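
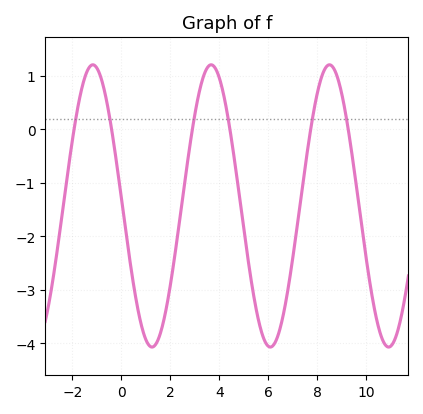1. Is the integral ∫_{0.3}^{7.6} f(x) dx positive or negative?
negative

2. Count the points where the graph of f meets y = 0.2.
6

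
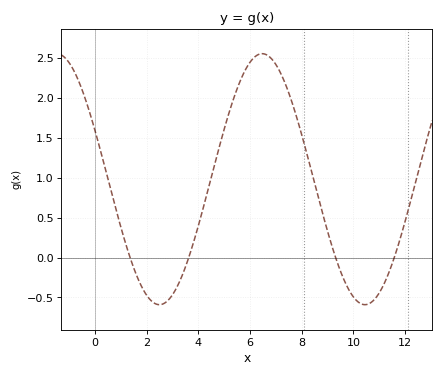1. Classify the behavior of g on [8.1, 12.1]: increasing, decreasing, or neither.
neither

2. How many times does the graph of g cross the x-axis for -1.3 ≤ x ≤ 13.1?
4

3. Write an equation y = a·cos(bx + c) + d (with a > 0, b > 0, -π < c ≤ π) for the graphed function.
y = 1.57cos(0.79x + 1.2) + 0.98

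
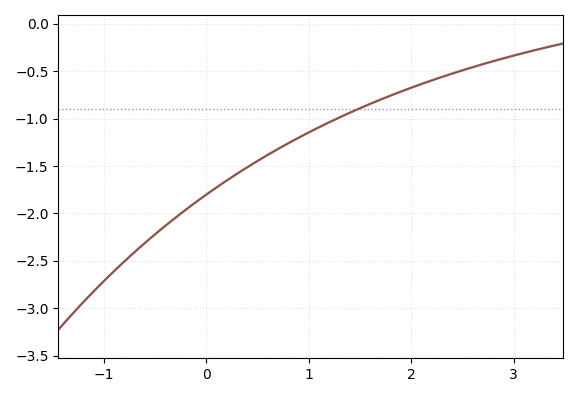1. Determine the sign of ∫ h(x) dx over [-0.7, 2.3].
negative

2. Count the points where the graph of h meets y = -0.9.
1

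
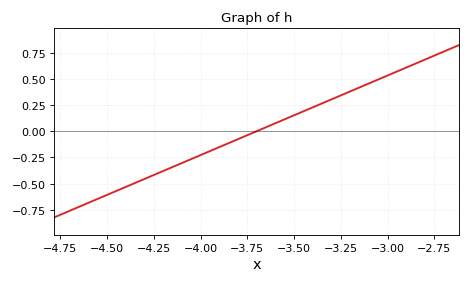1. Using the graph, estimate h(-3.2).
0.38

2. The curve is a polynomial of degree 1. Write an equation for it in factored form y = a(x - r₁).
y = 0.76(x + 3.7)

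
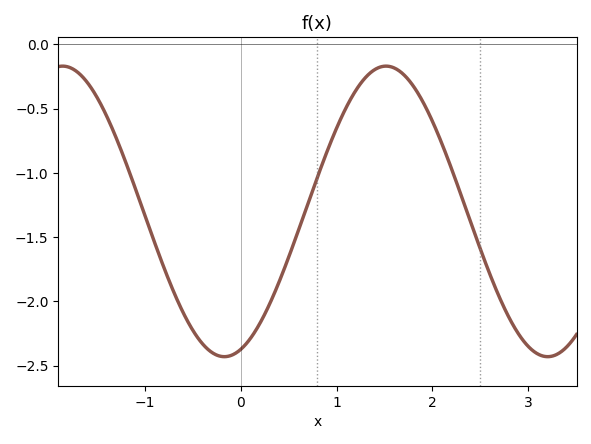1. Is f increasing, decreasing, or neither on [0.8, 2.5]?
neither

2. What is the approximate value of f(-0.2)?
-2.43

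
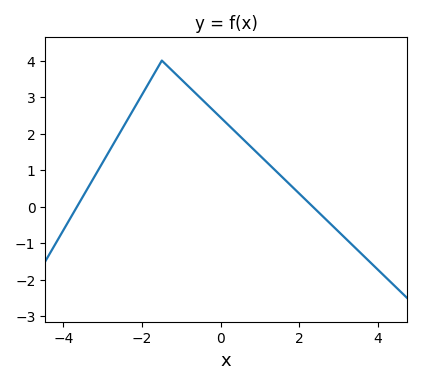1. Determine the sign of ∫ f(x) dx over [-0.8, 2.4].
positive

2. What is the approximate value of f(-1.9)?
3.3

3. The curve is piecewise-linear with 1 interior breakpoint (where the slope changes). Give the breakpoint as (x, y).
(-1.5, 4)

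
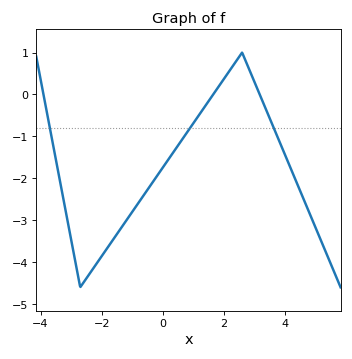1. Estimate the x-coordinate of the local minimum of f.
-2.7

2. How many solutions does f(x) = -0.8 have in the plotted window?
3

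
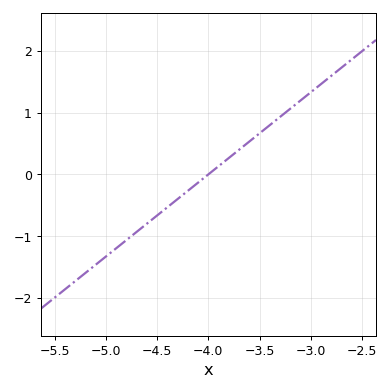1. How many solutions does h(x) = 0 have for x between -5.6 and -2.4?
1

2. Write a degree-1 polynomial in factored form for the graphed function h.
y = 1.33(x + 4)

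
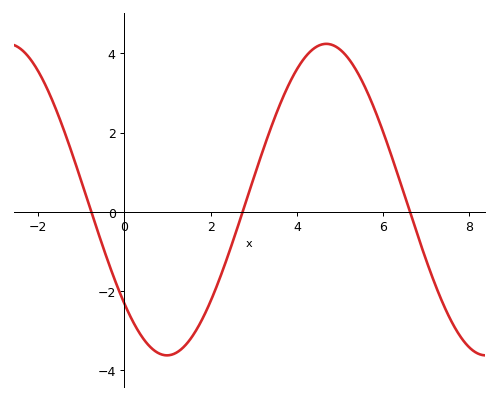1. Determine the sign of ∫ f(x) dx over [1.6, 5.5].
positive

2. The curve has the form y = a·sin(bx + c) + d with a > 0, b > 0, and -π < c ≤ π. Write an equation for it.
y = 3.93sin(0.85x - 2.4) + 0.31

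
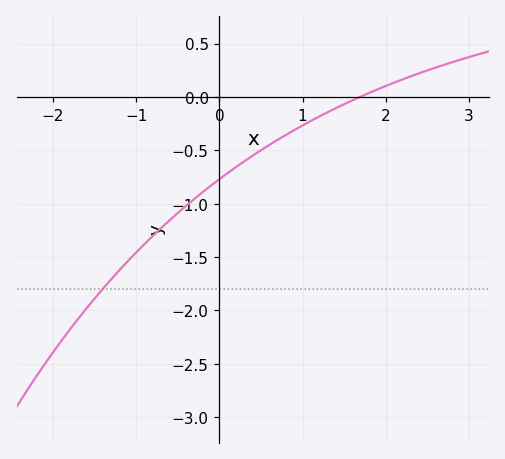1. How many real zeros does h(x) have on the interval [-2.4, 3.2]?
1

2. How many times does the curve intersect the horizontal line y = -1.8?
1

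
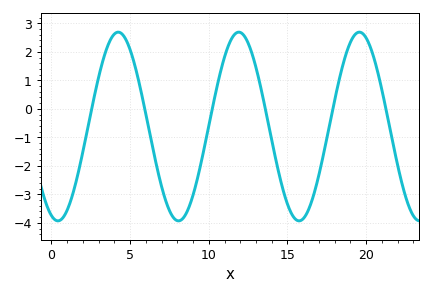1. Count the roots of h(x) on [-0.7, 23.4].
6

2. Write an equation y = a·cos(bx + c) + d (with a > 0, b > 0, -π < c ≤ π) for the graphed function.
y = 3.31cos(0.82x + 2.8) - 0.62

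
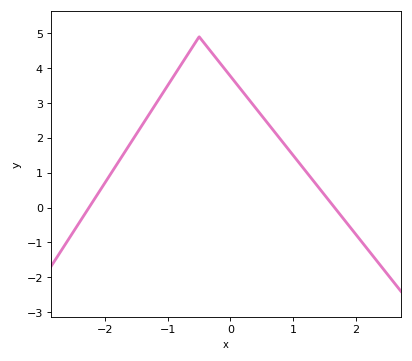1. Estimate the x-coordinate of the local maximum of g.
-0.5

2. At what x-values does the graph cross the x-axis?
-2.3, 1.7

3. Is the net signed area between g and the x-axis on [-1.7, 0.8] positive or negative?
positive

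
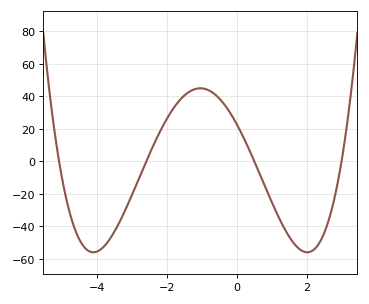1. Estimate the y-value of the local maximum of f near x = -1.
44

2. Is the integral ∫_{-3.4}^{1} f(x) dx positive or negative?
positive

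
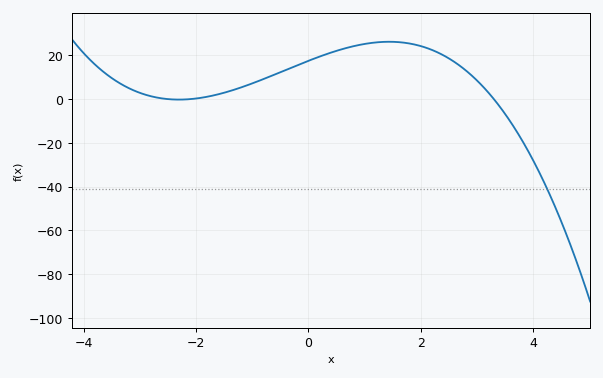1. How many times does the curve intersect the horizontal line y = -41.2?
1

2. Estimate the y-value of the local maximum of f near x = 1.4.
26.2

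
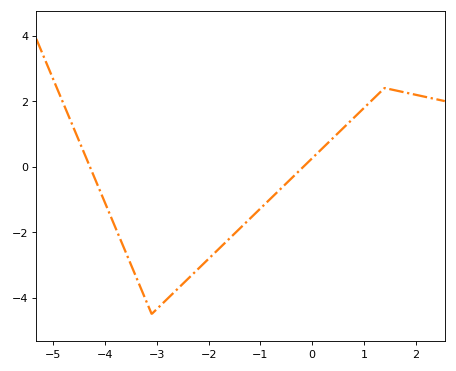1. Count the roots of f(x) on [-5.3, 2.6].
2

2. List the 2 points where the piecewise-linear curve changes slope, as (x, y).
(-3.1, -4.5); (1.4, 2.4)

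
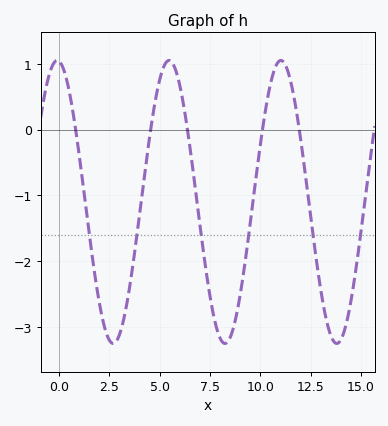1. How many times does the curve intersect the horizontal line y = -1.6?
6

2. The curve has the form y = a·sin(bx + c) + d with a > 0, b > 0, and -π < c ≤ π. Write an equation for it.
y = 2.15sin(1.1x + 1.7) - 1.1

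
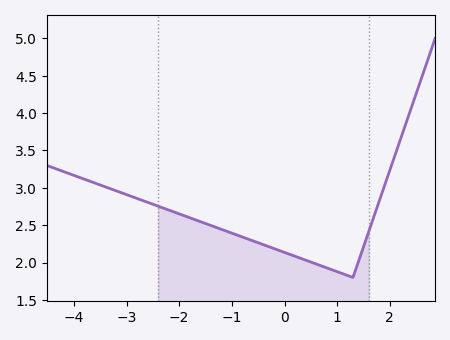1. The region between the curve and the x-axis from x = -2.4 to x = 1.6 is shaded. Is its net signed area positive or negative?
positive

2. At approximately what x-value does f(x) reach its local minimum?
1.3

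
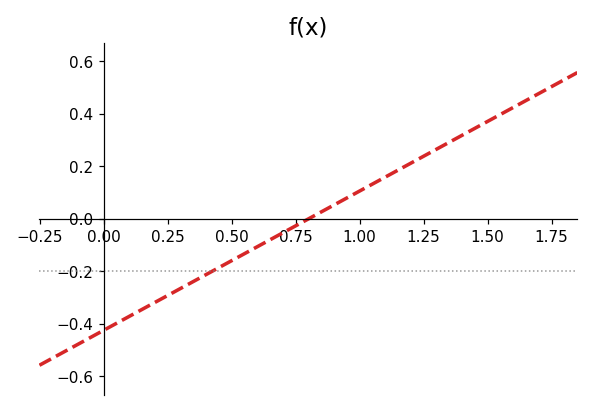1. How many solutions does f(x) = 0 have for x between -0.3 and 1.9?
1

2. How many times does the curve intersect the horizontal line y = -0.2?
1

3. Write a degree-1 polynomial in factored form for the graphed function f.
y = 0.53(x - 0.8)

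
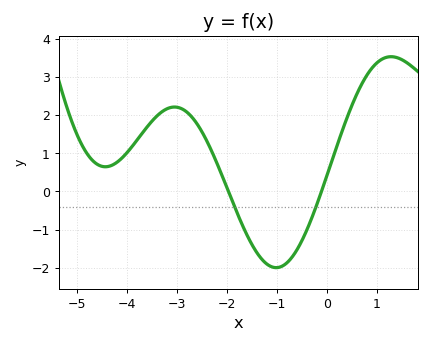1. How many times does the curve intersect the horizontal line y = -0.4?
2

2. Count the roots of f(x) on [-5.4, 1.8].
2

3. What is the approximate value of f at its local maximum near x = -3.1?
2.21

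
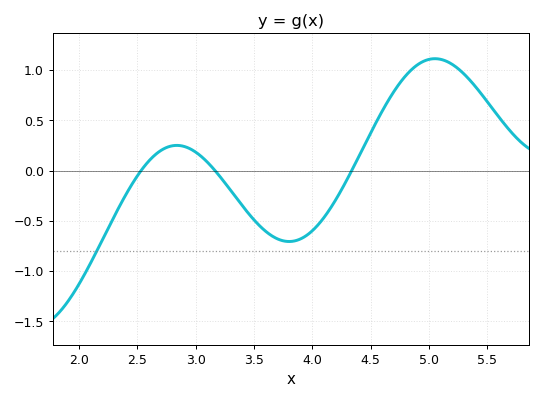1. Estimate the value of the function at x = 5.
1.11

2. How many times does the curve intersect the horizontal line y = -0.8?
1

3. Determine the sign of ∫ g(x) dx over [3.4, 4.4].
negative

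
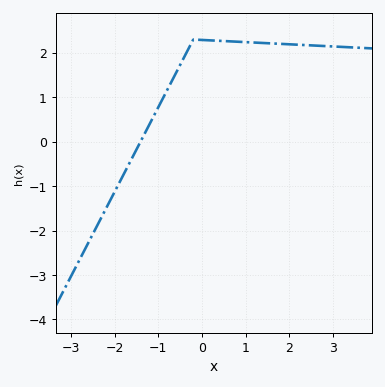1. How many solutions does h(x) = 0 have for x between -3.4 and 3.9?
1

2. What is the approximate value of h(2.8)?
2.15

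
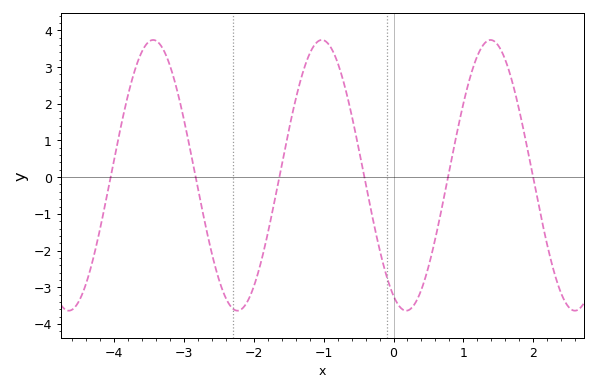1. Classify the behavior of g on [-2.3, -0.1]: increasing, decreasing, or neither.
neither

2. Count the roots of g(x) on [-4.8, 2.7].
6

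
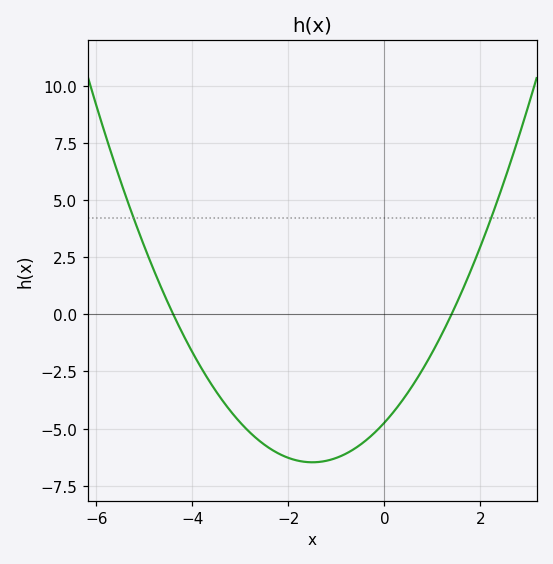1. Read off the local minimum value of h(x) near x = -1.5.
-6.4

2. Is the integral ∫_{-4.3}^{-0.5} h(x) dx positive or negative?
negative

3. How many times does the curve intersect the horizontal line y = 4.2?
2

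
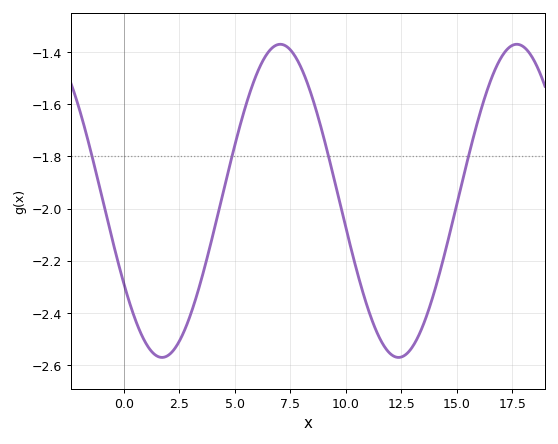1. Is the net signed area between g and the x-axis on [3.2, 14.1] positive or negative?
negative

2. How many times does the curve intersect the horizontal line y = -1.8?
4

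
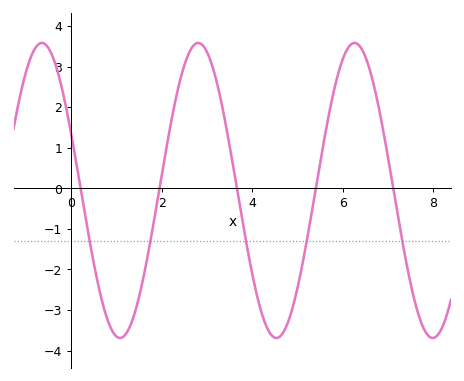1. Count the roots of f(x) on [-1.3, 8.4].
5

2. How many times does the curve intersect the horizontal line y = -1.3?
5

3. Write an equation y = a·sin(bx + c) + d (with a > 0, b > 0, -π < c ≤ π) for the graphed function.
y = 3.64sin(1.82x + 2.74) - 0.05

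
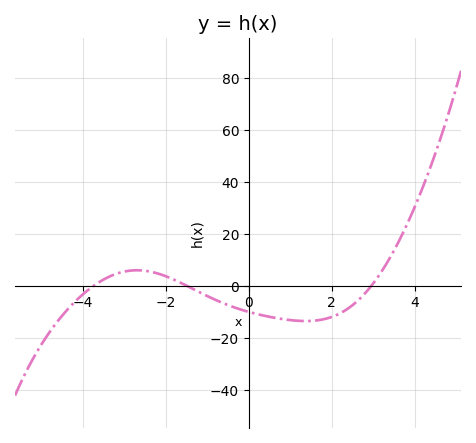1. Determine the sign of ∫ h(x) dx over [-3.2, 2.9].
negative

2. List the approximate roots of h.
-3.76, -1.48, 2.95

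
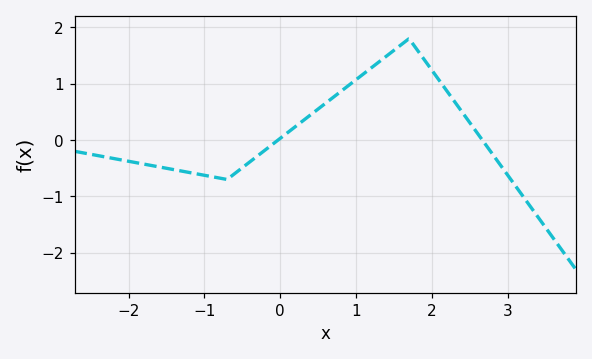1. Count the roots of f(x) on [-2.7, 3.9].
2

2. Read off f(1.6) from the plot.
1.7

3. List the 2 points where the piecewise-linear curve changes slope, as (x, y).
(-0.7, -0.7); (1.7, 1.8)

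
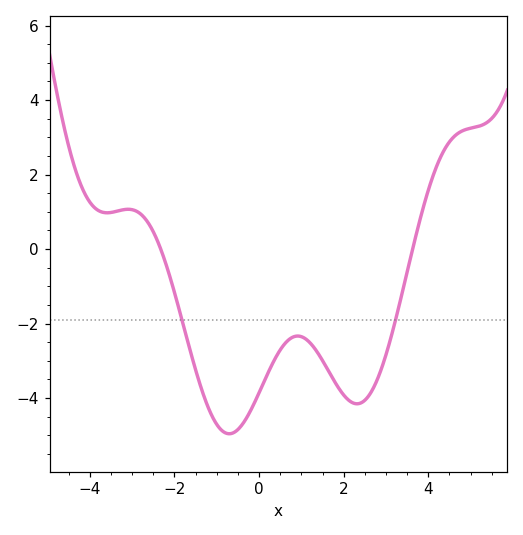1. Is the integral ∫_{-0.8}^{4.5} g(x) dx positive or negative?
negative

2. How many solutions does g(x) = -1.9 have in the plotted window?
2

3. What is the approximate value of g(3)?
-2.8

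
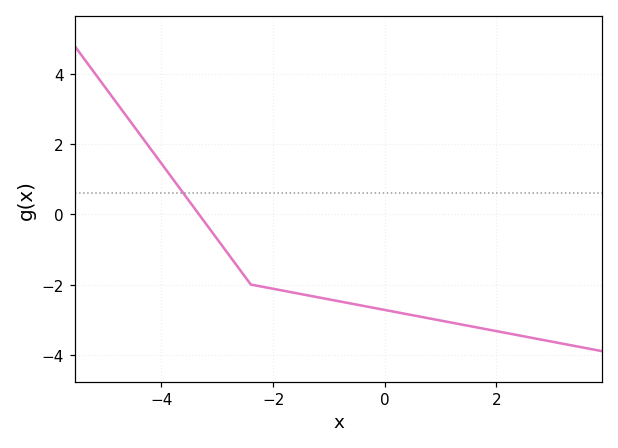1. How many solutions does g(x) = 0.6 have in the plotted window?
1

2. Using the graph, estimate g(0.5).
-2.8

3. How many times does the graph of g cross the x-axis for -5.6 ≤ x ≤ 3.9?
1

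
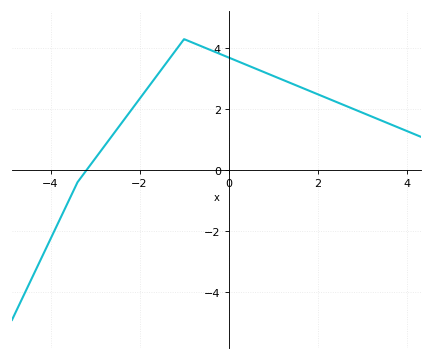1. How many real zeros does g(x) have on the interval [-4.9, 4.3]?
1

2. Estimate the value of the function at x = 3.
1.89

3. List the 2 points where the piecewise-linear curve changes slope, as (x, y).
(-3.4, -0.4); (-1, 4.3)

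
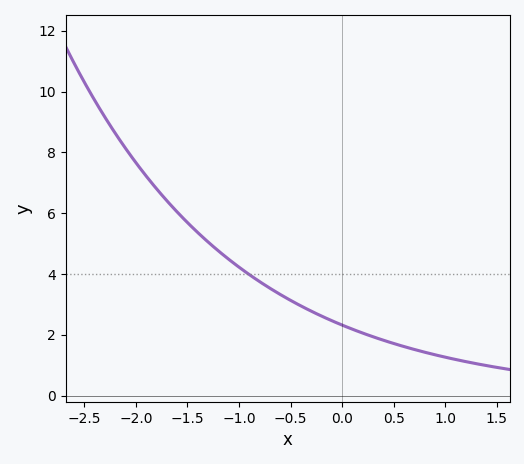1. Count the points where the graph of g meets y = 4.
1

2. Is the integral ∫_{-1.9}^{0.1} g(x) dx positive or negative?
positive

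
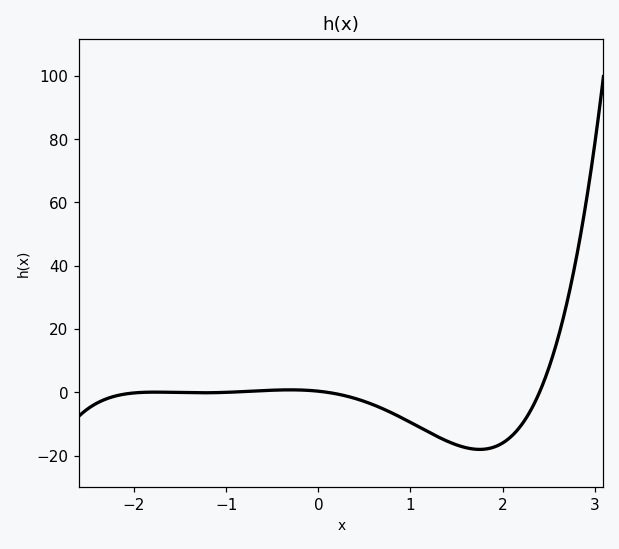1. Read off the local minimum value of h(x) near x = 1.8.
-18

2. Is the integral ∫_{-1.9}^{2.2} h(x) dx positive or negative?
negative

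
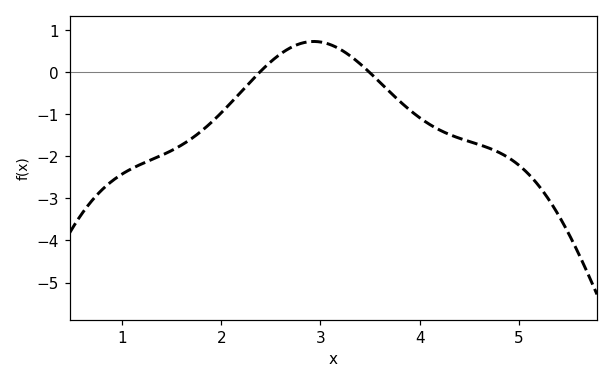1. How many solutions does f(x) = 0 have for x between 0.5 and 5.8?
2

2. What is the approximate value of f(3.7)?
-0.47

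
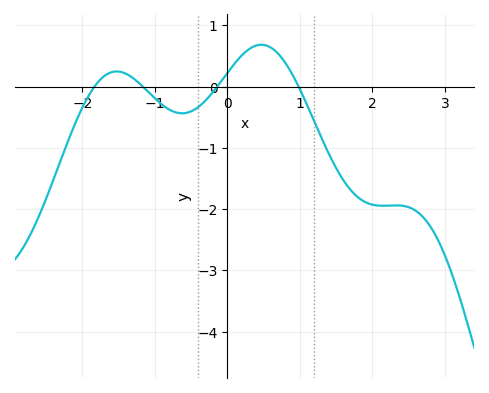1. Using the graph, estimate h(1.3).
-0.84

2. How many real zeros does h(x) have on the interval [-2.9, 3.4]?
4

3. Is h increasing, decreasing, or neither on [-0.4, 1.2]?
neither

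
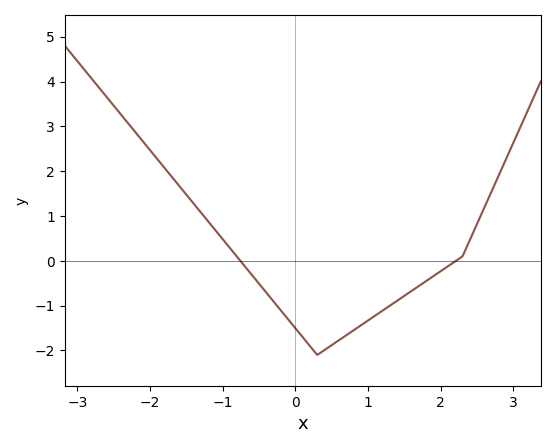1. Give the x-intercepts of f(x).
-0.758, 2.21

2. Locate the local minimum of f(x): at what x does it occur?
0.301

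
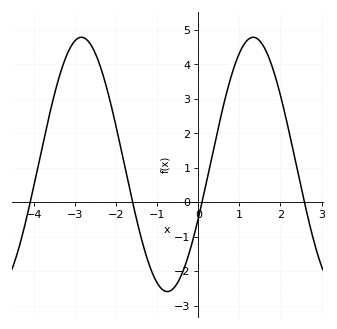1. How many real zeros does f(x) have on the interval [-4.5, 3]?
4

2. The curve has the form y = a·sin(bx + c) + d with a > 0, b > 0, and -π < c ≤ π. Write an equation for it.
y = 3.69sin(1.5x - 0.432) + 1.1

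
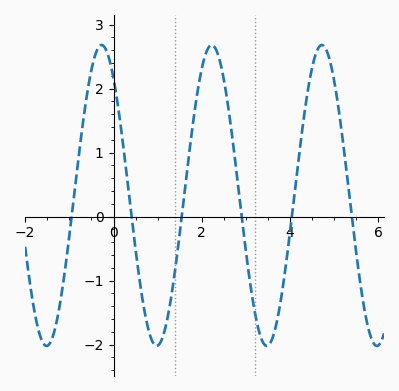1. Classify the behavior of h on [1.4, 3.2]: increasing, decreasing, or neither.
neither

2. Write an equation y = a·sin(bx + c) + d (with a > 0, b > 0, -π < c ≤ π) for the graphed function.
y = 2.35sin(2.5x + 2.2) + 0.33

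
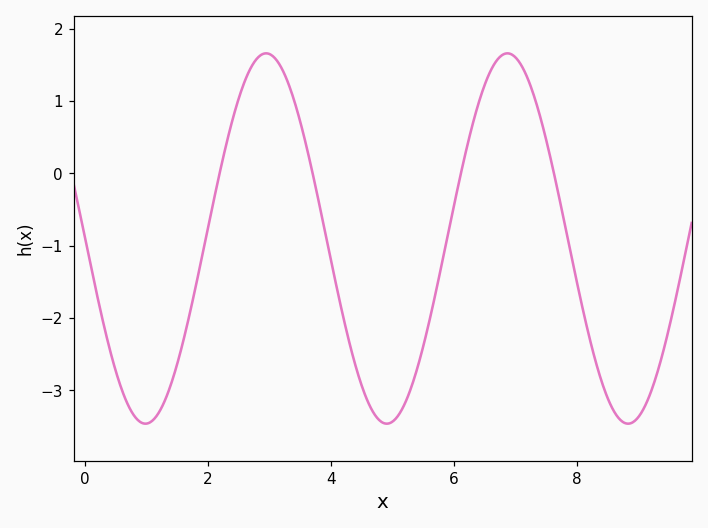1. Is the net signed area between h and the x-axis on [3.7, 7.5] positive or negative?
negative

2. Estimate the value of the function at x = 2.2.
0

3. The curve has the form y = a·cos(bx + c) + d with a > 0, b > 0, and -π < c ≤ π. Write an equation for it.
y = 2.56cos(1.6x + 1.6) - 0.9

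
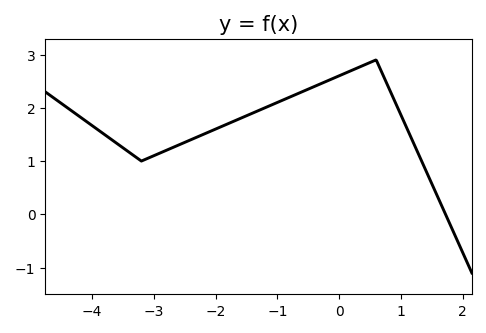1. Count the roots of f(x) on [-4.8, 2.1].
1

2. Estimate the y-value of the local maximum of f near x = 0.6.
2.9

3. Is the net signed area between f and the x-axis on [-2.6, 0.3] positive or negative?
positive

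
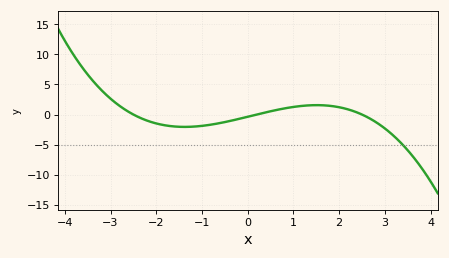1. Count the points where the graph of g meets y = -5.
1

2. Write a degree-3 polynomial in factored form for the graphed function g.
y = -0.3(x + 2.5)(x - 0.2)(x - 2.5)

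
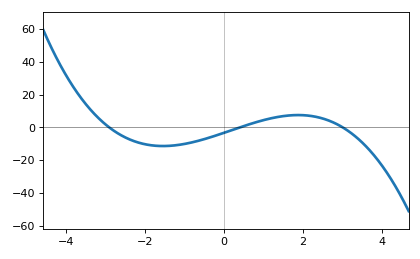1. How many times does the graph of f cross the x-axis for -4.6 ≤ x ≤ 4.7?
3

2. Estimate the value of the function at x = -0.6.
-7.87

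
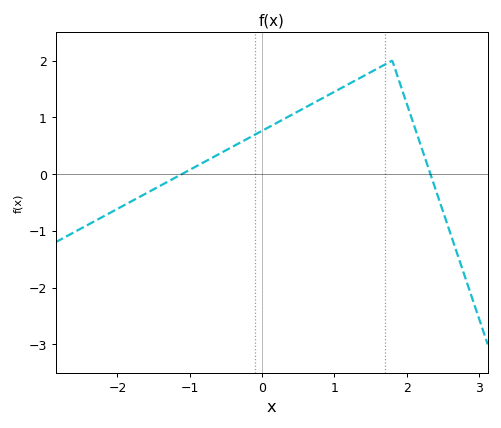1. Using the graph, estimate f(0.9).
1.38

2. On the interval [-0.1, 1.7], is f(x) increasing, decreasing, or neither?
increasing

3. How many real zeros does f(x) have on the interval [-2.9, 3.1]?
2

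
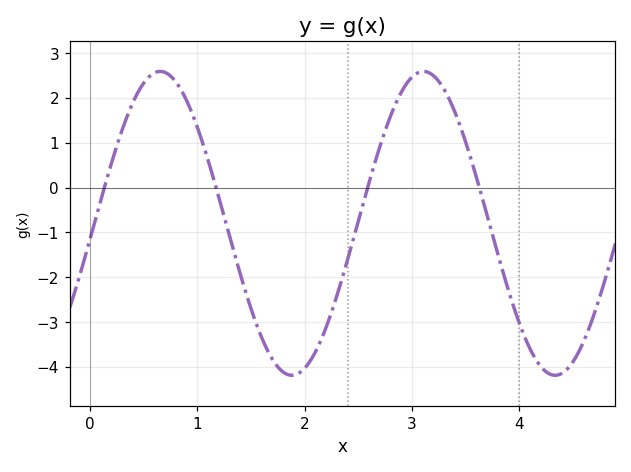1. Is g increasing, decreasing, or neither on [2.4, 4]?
neither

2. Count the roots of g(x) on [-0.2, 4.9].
4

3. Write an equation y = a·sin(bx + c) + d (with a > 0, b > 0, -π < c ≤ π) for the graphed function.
y = 3.39sin(2.56x - 0.1) - 0.8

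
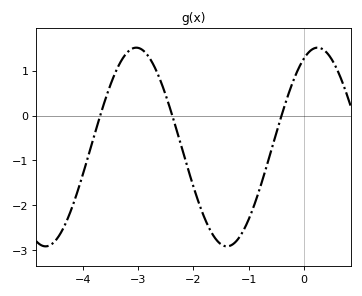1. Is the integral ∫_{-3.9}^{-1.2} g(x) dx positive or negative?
negative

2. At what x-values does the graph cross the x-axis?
-3.69, -2.38, -0.402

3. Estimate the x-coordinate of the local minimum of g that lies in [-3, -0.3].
-1.39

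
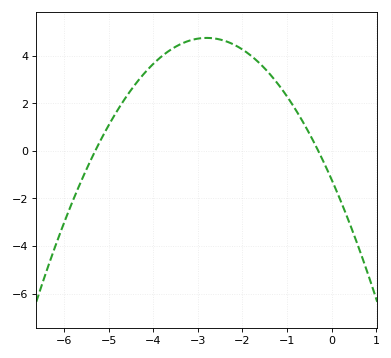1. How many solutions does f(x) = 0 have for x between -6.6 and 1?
2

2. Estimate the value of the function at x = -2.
4.26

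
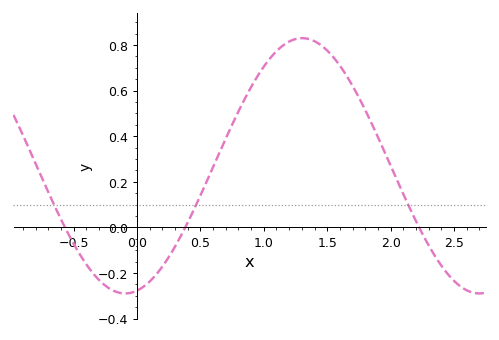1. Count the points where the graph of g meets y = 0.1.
3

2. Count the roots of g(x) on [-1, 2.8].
3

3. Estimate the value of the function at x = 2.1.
0.14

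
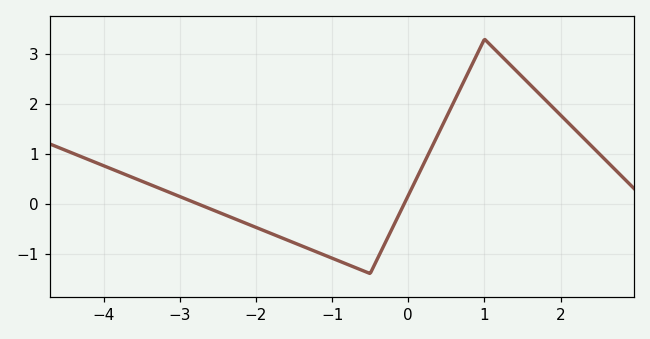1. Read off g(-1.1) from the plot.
-1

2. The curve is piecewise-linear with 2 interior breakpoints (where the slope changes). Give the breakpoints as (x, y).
(-0.5, -1.4); (1, 3.3)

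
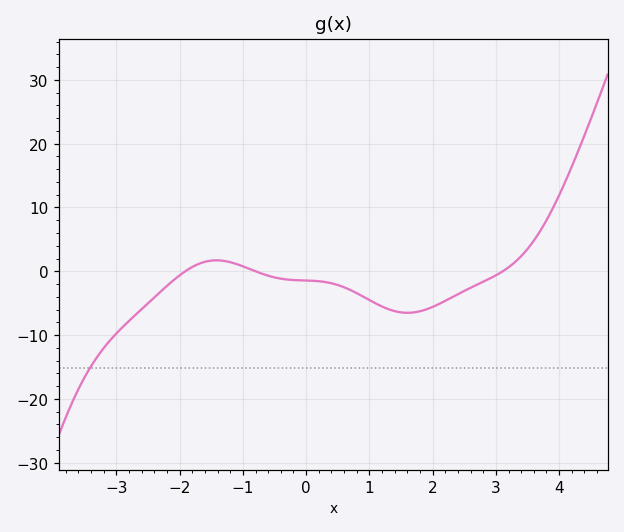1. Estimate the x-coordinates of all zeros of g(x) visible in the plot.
-2, -0.8, 3.2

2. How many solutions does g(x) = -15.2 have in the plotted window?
1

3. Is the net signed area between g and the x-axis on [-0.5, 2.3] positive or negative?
negative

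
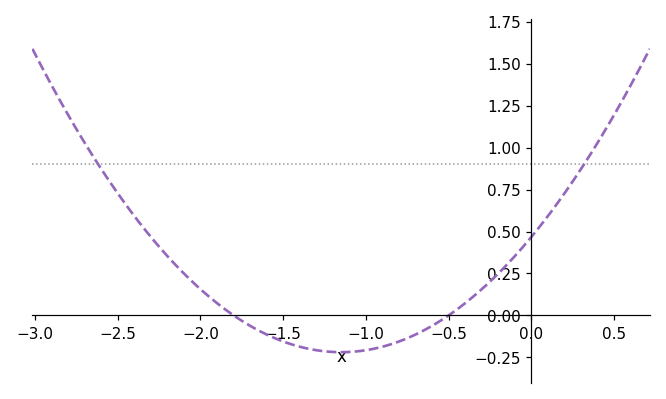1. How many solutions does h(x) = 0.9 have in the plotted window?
2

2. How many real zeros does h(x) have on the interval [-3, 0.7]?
2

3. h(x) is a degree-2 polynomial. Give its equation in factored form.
y = 0.52(x + 1.8)(x + 0.5)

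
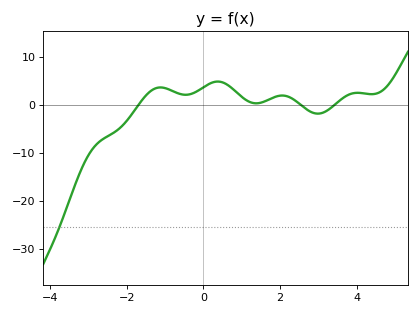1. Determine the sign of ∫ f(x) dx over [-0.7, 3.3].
positive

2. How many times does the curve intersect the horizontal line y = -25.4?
1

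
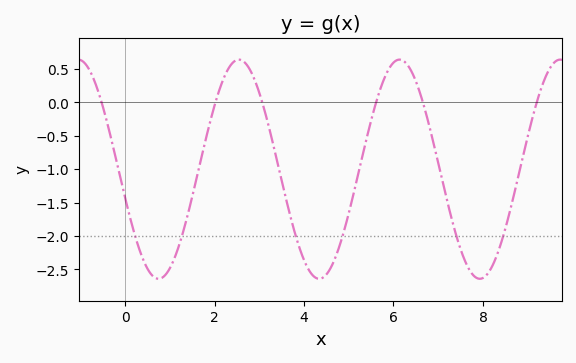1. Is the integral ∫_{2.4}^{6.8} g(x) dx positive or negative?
negative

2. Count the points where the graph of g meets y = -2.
6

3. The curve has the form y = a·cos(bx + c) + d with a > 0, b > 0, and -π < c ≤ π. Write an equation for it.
y = 1.64cos(1.75x + 1.83) - 1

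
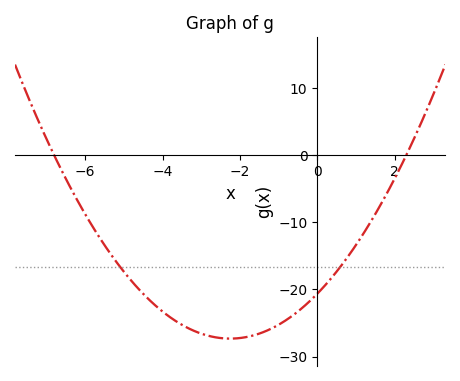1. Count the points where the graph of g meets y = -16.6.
2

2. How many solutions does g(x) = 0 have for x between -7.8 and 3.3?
2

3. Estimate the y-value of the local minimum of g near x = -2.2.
-27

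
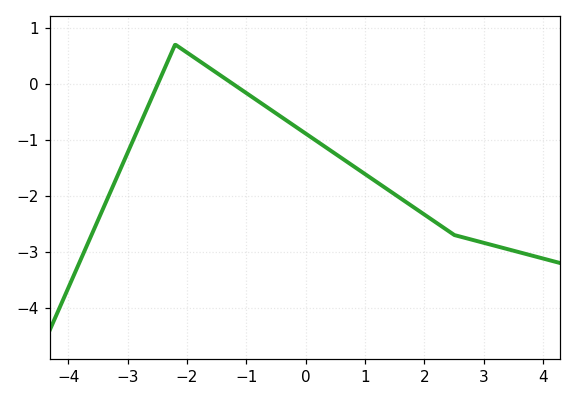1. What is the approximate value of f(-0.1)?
-0.819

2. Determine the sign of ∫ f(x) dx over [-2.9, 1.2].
negative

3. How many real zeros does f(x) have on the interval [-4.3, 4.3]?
2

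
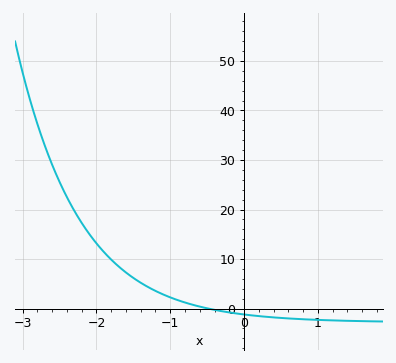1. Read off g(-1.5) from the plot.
6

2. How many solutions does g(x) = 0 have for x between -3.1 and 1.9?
1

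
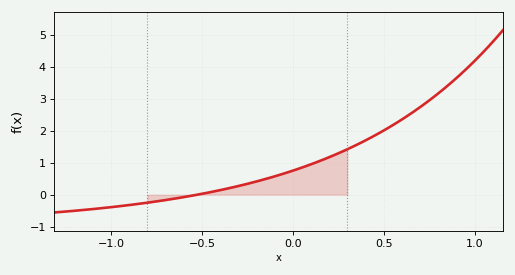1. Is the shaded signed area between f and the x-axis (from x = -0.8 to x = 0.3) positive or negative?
positive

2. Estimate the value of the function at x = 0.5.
2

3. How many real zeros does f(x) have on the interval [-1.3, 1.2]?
1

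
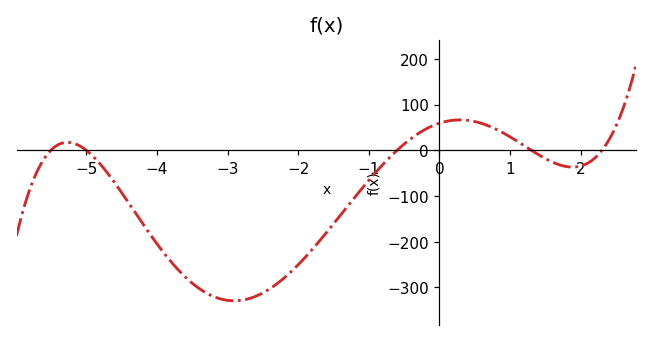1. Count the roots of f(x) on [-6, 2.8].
5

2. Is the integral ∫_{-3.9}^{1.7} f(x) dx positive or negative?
negative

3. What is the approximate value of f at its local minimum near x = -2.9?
-329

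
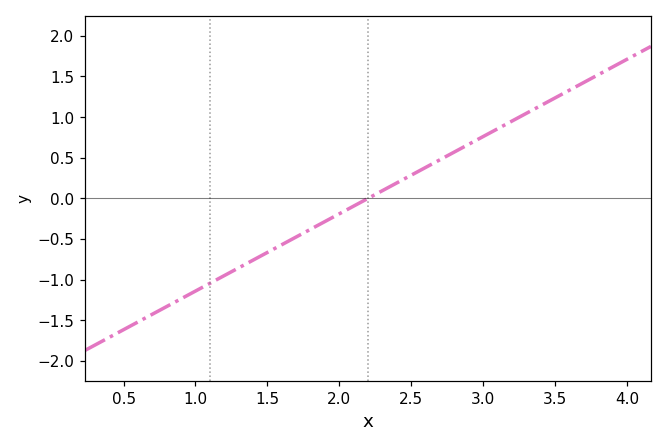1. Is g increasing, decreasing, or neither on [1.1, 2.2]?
increasing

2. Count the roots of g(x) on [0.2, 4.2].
1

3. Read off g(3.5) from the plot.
1.25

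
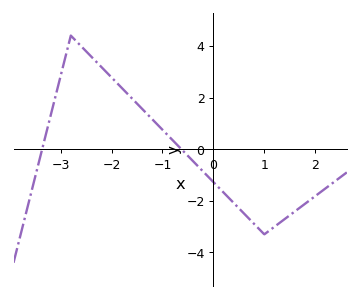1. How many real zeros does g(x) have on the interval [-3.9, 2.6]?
2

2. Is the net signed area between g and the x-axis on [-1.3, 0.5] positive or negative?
negative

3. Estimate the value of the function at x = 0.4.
-2.08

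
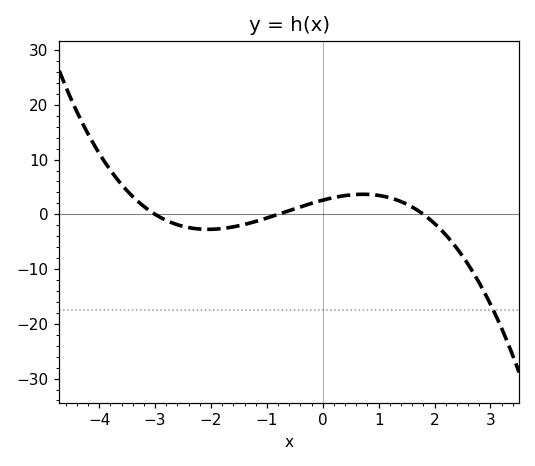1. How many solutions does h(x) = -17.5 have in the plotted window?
1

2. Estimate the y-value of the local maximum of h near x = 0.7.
4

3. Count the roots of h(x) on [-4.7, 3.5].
3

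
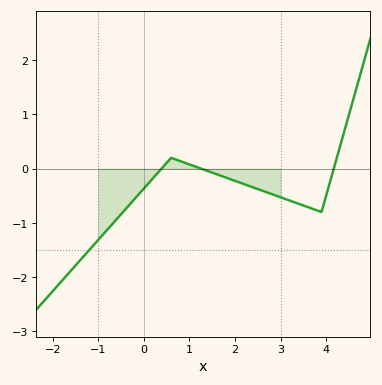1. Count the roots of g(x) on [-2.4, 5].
3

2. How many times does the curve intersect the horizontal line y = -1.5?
1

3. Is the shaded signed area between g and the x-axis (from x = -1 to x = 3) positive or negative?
negative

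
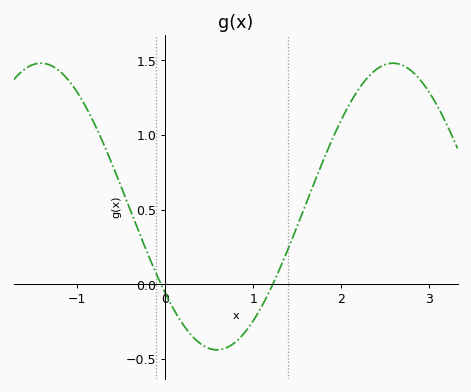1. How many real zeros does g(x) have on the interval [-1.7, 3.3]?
2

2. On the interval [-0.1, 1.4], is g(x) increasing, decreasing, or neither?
neither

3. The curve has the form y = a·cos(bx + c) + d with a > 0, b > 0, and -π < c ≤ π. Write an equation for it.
y = 0.96cos(1.57x + 2.22) + 0.52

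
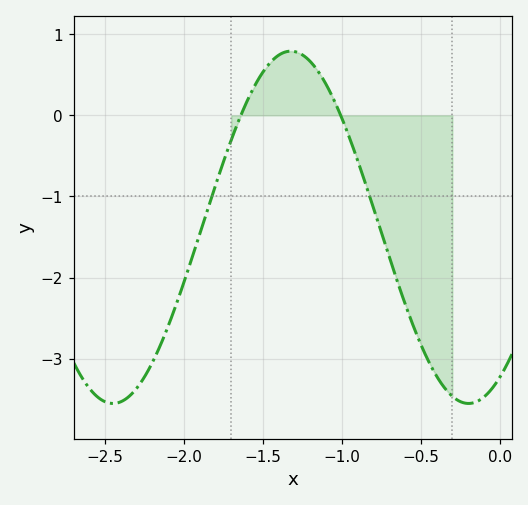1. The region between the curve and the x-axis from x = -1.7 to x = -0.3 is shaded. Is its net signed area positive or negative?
negative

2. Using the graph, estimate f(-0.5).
-2.82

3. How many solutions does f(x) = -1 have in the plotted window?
2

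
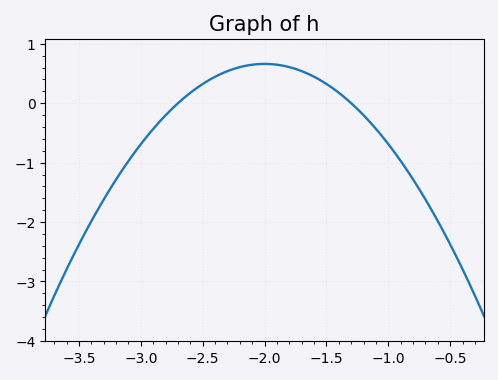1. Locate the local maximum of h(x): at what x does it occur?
-2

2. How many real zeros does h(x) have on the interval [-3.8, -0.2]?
2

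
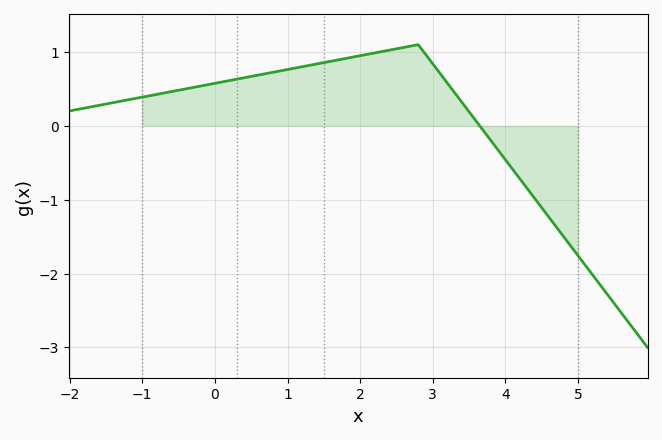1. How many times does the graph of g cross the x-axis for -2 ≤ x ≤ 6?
1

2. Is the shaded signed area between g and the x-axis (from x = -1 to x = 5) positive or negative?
positive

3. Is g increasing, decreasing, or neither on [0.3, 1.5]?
increasing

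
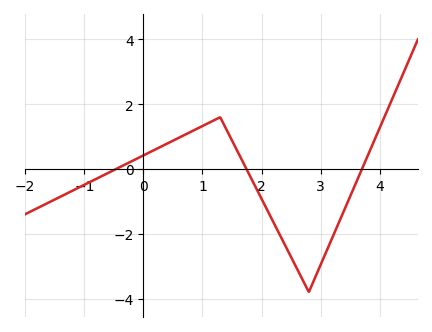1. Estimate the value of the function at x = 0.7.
1.06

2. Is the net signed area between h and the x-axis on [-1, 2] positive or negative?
positive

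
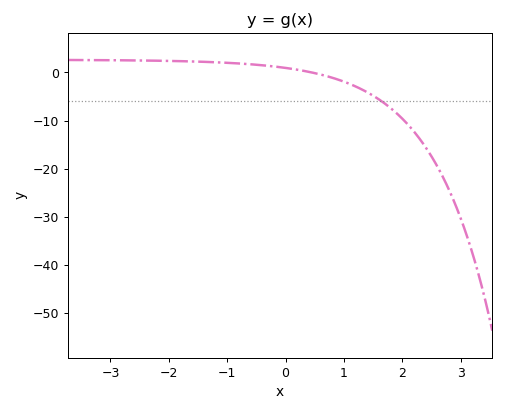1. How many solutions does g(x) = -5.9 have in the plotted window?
1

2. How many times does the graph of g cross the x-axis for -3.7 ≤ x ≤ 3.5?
1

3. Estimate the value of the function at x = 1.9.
-8.45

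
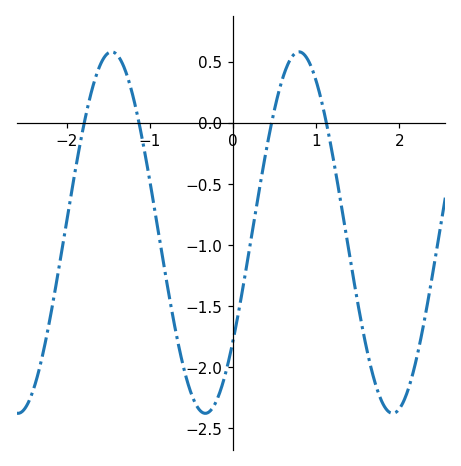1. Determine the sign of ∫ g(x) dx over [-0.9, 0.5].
negative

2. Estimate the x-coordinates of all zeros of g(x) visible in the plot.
-1.8, -1.1, 0.5, 1.1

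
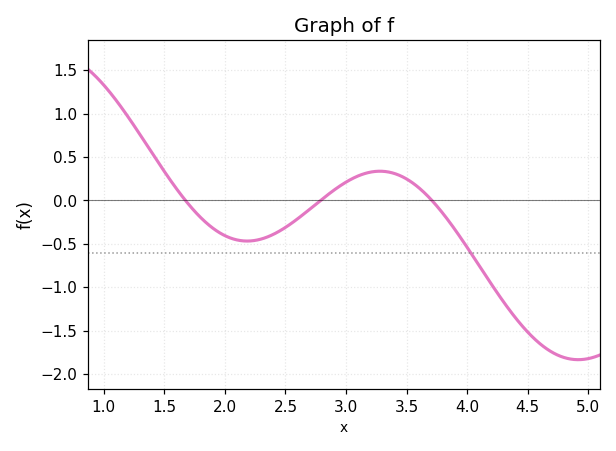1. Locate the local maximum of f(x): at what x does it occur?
3.3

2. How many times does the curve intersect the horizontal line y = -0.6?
1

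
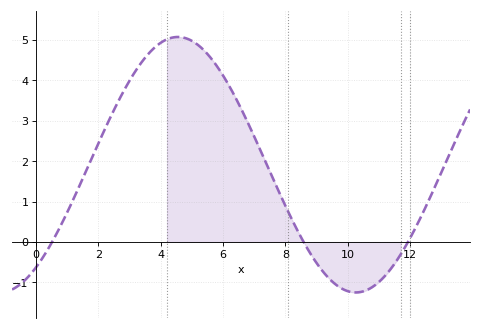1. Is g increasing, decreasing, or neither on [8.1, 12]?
neither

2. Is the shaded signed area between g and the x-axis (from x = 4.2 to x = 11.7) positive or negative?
positive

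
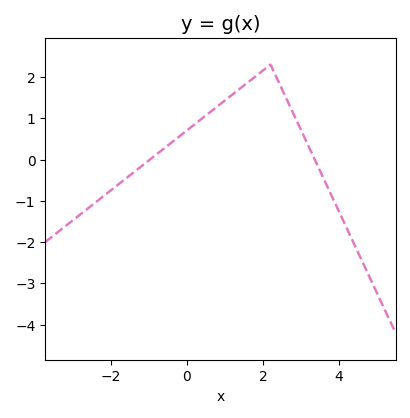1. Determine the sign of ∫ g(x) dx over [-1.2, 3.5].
positive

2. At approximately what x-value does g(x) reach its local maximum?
2.2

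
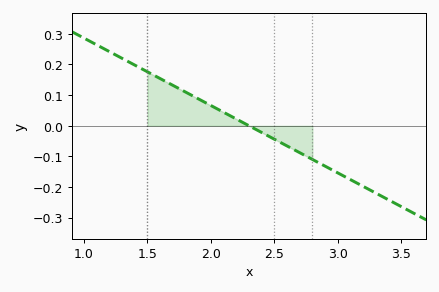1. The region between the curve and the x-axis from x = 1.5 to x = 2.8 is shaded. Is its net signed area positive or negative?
positive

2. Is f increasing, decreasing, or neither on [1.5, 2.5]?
decreasing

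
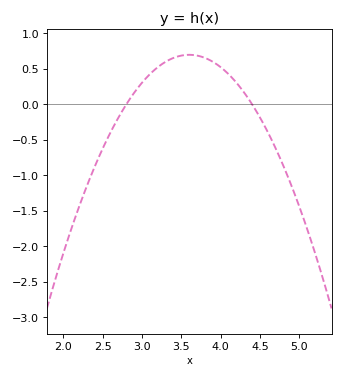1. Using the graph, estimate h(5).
-1.45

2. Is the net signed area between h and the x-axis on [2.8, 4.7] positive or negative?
positive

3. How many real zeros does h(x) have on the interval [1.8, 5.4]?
2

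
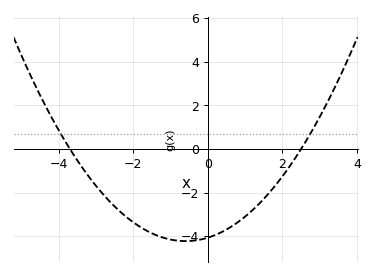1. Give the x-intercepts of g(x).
-3.6, 2.4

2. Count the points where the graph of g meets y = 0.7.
2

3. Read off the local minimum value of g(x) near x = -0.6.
-4.2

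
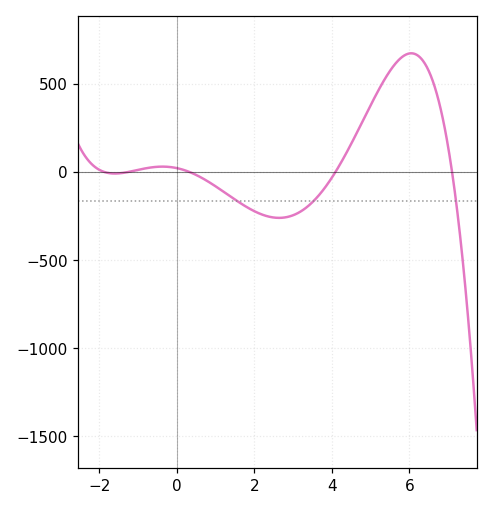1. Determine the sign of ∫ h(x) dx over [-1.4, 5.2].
negative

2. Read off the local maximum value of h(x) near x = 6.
672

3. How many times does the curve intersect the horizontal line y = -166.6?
3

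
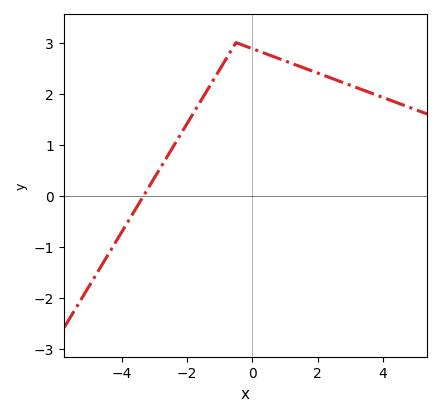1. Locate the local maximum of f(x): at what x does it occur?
-0.497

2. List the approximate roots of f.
-3.33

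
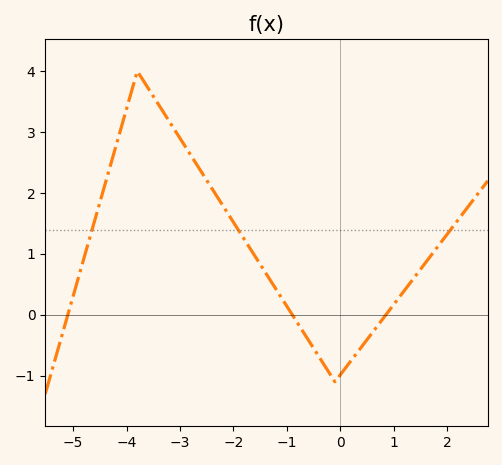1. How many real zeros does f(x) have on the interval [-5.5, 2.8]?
3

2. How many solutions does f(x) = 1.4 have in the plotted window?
3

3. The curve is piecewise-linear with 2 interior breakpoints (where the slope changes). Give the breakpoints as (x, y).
(-3.8, 4); (-0.1, -1.1)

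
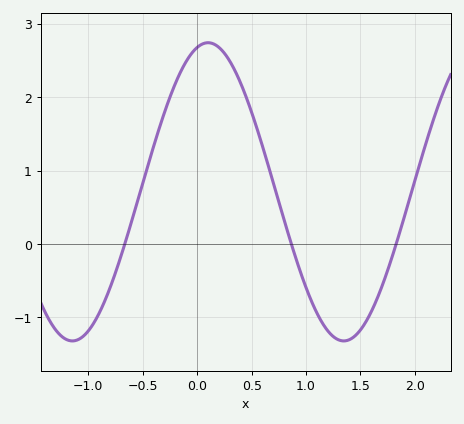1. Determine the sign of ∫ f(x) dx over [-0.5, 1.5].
positive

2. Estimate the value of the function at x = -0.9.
-0.94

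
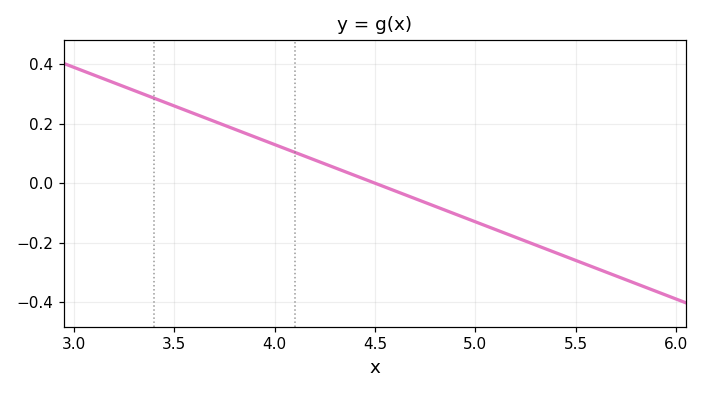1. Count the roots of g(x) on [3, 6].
1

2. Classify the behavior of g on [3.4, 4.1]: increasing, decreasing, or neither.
decreasing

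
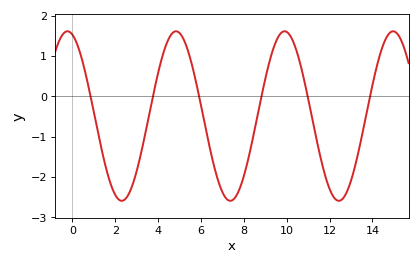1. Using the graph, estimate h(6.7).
-1.91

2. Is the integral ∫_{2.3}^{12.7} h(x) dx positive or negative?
negative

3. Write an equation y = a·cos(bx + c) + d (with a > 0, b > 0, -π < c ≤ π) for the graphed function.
y = 2.1cos(1.24x + 0.29) - 0.49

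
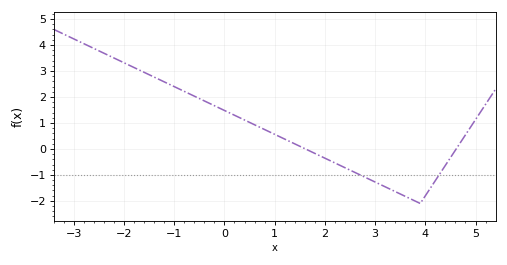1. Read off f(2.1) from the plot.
-0.448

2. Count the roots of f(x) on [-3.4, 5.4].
2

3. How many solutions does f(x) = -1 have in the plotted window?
2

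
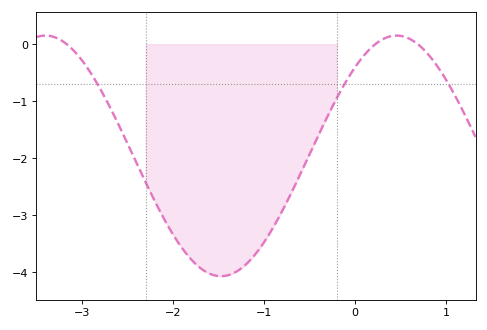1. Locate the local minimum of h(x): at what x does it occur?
-1.47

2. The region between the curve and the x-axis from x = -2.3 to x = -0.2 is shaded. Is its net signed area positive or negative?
negative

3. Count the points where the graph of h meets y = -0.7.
3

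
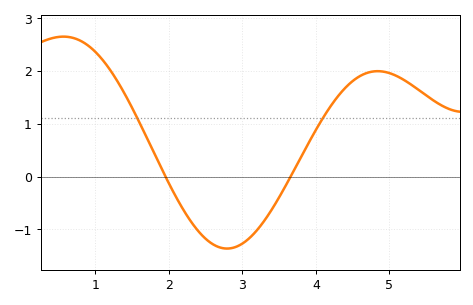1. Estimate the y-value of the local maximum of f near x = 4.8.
1.99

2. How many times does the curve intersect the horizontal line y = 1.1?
2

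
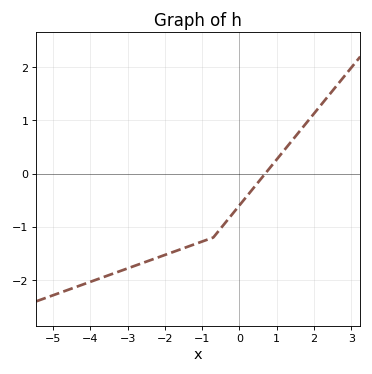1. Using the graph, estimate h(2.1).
1.22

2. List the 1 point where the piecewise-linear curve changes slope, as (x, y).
(-0.7, -1.2)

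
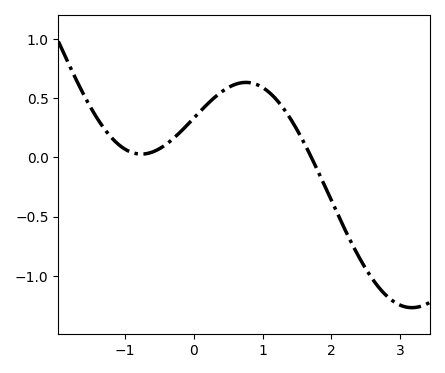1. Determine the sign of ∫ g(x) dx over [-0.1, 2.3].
positive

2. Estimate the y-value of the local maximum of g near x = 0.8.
0.65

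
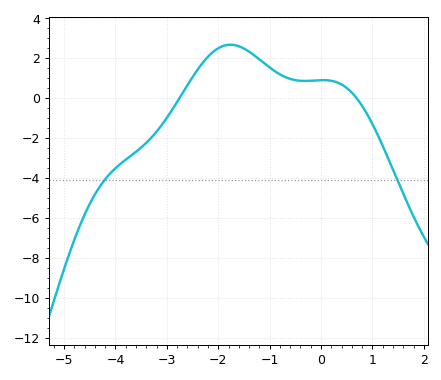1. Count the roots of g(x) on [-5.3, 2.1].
2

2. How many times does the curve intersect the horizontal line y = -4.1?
2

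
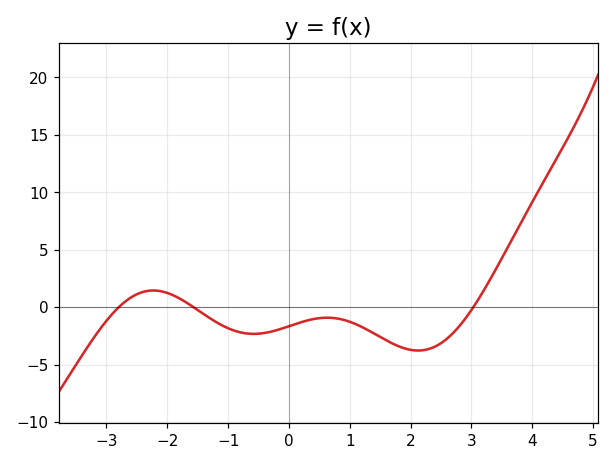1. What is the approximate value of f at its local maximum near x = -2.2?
1.45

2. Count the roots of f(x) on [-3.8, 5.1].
3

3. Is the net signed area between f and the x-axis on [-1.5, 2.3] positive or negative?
negative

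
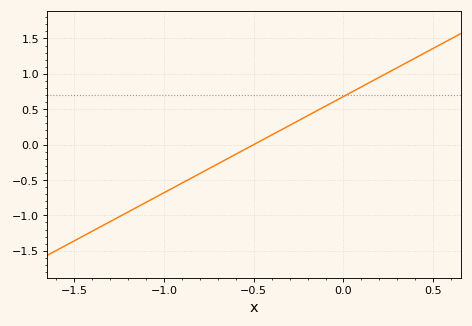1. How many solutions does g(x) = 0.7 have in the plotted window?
1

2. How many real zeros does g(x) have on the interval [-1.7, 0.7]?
1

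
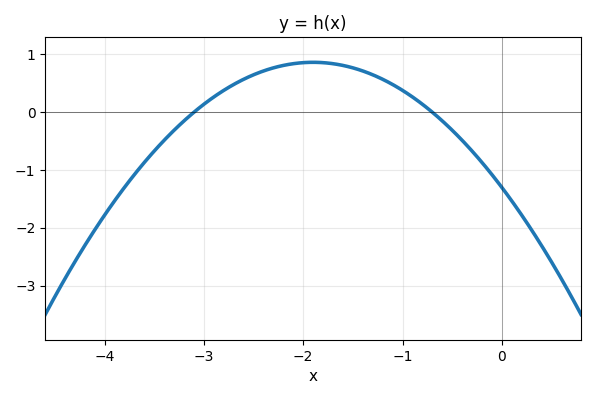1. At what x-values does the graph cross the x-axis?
-3.1, -0.7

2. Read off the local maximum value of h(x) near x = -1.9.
0.9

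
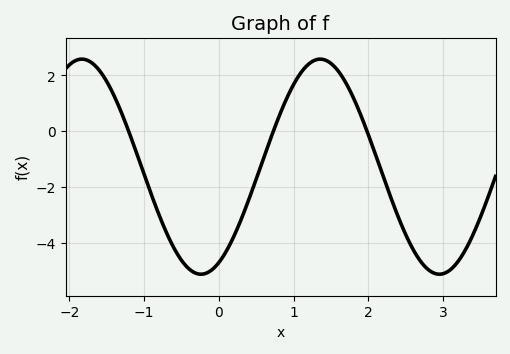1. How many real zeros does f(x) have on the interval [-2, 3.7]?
3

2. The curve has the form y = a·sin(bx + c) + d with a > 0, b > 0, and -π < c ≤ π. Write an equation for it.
y = 3.85sin(1.97x - 1.1) - 1.27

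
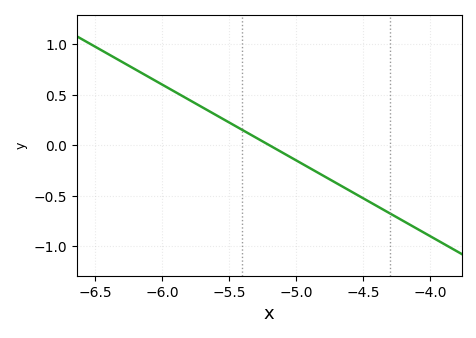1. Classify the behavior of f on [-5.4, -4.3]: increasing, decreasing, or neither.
decreasing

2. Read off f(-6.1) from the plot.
0.675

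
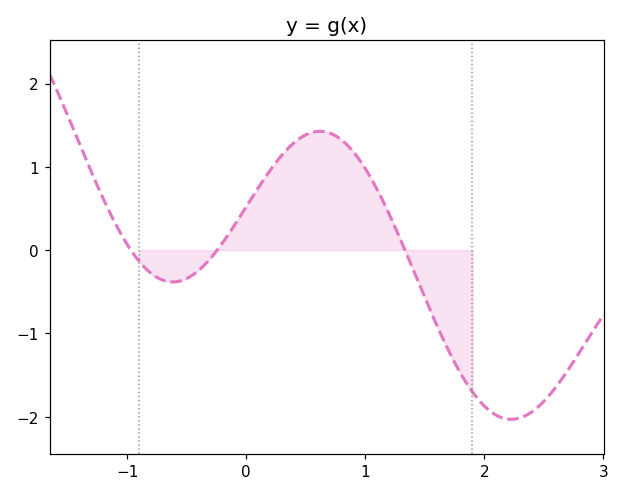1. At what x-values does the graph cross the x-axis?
-1, -0.2, 1.3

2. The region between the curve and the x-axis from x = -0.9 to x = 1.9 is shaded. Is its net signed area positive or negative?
positive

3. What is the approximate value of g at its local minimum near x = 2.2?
-2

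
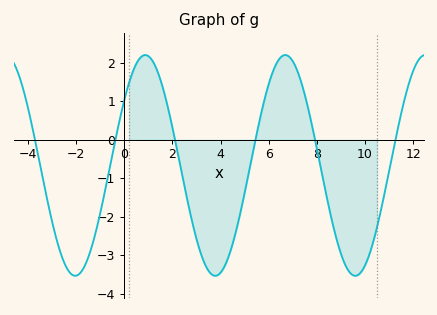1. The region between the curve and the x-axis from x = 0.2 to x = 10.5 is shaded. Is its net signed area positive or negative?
negative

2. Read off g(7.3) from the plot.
1.6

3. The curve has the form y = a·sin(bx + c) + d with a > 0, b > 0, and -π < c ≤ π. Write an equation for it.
y = 2.87sin(1.1x + 0.63) - 0.67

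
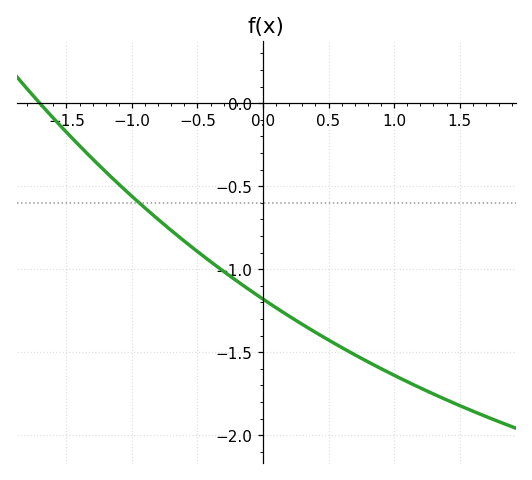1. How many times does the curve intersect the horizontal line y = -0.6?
1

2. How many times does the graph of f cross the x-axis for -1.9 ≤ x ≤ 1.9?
1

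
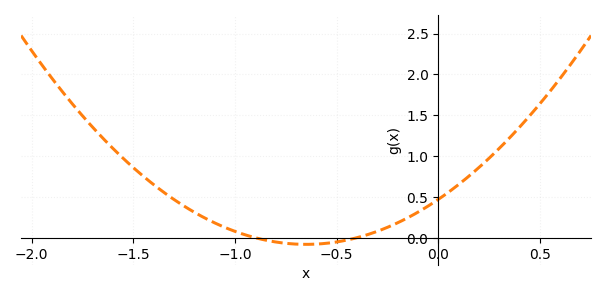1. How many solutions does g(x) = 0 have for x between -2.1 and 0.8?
2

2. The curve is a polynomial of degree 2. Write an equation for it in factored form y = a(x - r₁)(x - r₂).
y = 1.3(x + 0.9)(x + 0.4)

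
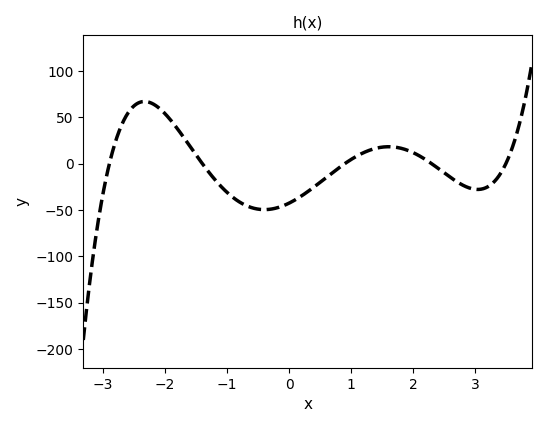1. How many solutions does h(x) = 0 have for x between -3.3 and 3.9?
5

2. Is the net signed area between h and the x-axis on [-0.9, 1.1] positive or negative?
negative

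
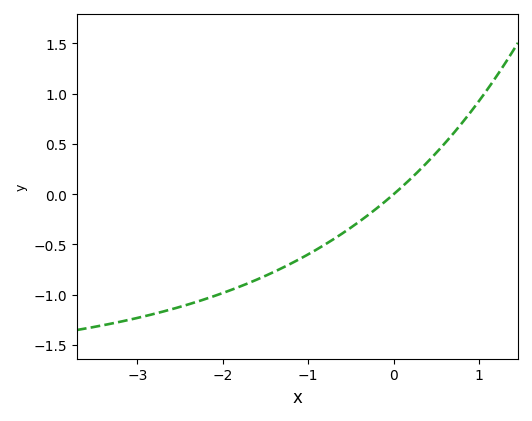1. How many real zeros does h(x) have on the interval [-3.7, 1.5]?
1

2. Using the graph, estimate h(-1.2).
-0.689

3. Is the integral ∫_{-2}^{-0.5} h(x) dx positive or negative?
negative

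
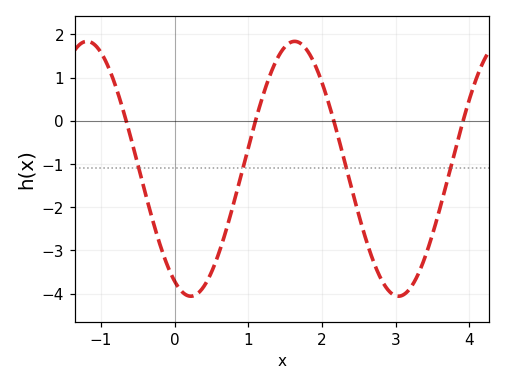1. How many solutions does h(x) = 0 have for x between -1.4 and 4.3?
4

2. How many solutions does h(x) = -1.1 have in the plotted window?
4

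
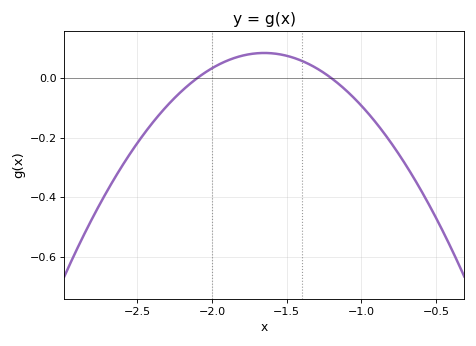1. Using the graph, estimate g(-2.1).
0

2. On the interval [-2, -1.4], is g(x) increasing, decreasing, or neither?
neither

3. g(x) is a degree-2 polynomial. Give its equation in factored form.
y = -0.42(x + 2.1)(x + 1.2)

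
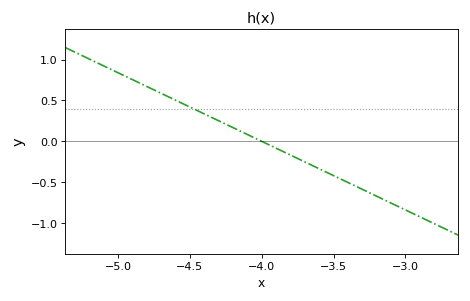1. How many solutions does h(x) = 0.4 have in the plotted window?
1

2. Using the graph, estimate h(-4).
0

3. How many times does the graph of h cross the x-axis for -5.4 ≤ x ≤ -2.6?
1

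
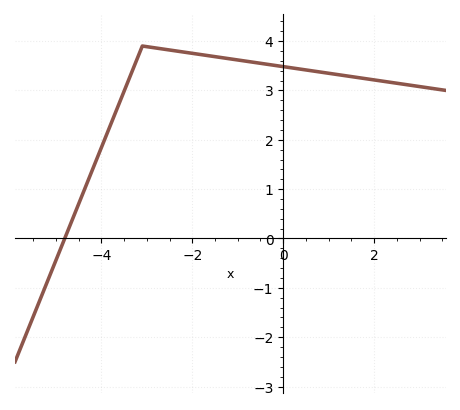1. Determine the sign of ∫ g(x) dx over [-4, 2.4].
positive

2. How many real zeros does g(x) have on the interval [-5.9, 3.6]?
1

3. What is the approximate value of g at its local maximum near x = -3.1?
3.9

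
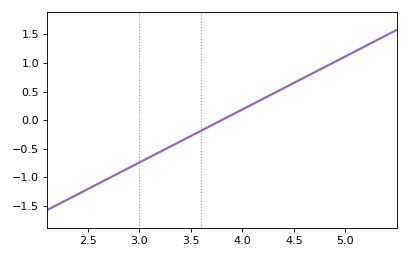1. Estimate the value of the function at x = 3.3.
-0.45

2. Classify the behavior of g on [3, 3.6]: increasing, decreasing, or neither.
increasing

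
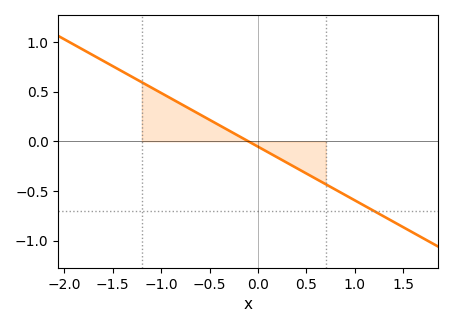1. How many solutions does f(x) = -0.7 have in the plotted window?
1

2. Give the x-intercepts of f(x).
-0.1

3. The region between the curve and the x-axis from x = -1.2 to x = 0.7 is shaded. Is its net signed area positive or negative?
positive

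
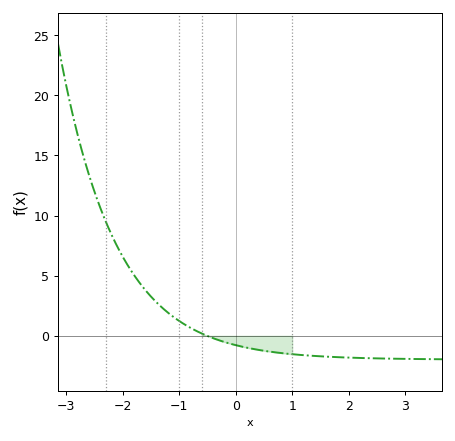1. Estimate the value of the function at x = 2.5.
-2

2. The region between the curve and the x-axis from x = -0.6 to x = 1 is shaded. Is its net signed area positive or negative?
negative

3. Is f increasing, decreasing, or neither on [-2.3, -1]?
decreasing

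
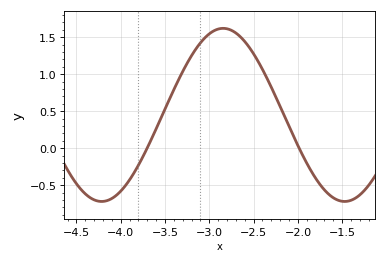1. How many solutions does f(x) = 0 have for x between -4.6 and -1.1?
2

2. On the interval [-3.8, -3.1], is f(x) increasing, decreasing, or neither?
increasing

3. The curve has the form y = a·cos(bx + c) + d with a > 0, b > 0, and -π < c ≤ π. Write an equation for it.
y = 1.17cos(2.29x + 0.23) + 0.45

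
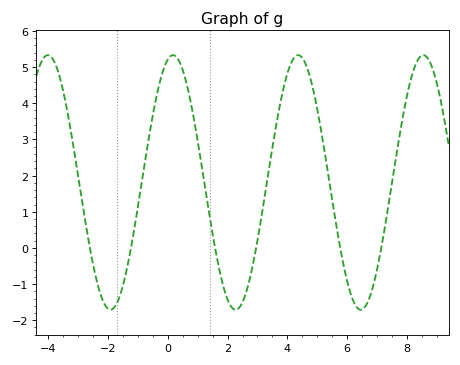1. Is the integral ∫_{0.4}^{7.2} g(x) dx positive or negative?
positive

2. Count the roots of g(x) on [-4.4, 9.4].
6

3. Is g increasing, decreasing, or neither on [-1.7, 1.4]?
neither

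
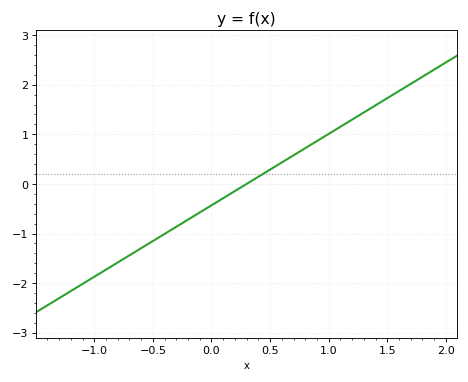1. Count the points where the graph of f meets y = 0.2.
1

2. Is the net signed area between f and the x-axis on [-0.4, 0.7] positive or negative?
negative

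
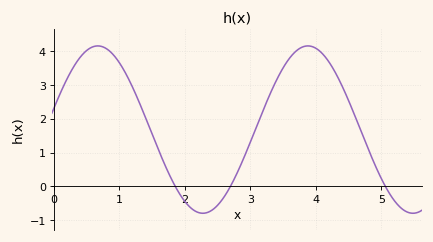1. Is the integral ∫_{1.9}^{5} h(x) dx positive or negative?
positive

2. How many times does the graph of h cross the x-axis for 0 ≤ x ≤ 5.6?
3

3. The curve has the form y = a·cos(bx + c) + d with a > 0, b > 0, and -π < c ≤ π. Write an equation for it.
y = 2.48cos(1.96x - 1.32) + 1.68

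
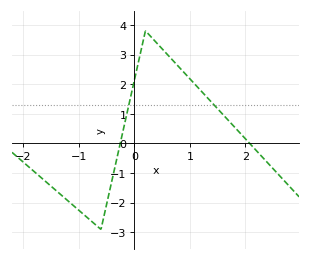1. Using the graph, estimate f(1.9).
0.358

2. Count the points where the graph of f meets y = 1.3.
2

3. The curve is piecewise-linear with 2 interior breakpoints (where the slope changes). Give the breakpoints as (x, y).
(-0.6, -2.9); (0.2, 3.8)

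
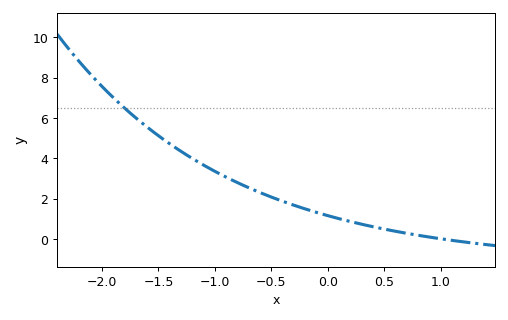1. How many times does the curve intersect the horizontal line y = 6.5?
1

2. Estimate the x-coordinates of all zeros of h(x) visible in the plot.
1.02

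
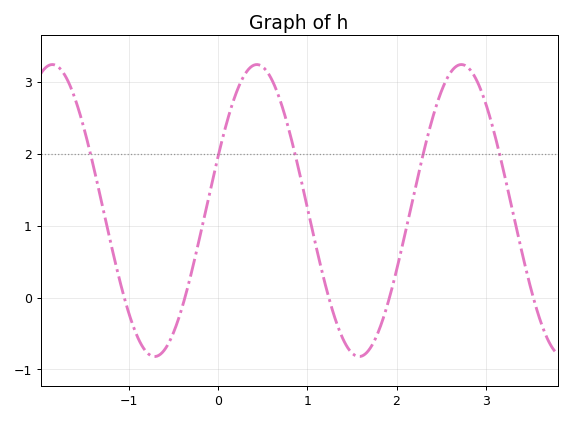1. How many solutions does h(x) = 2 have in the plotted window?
5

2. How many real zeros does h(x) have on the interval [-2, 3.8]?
5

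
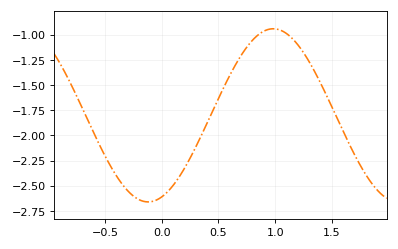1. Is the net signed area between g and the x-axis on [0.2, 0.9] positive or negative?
negative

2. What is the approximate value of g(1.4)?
-1.48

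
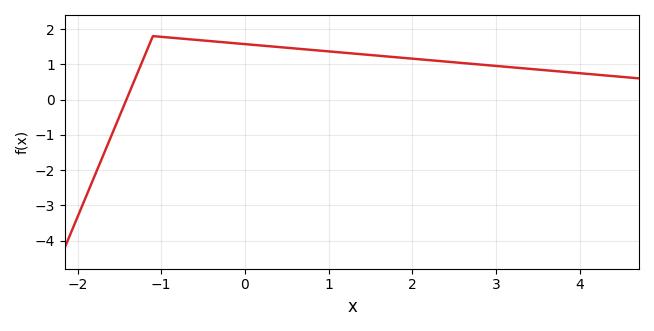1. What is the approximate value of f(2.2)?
1.1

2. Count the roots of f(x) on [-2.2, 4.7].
1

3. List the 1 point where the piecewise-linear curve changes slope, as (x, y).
(-1.1, 1.8)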